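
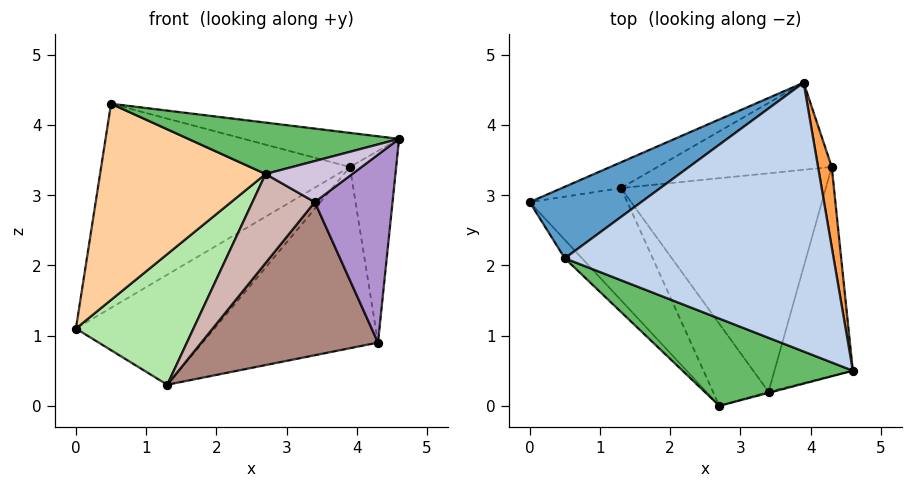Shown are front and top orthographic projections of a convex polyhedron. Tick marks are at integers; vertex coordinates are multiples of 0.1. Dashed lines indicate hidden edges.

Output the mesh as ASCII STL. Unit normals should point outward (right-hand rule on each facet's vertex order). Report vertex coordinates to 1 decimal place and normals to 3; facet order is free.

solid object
 facet normal -0.519 0.807 0.283
  outer loop
   vertex 0.5 2.1 4.3
   vertex 3.9 4.6 3.4
   vertex 0.0 2.9 1.1
  endloop
 endfacet
 facet normal 0.168 0.124 0.978
  outer loop
   vertex 0.5 2.1 4.3
   vertex 4.6 0.5 3.8
   vertex 3.9 4.6 3.4
  endloop
 endfacet
 facet normal 0.982 0.175 0.073
  outer loop
   vertex 4.3 3.4 0.9
   vertex 3.9 4.6 3.4
   vertex 4.6 0.5 3.8
  endloop
 endfacet
 facet normal -0.705 -0.706 -0.067
  outer loop
   vertex 2.7 0.0 3.3
   vertex 0.5 2.1 4.3
   vertex 0.0 2.9 1.1
  endloop
 endfacet
 facet normal -0.093 -0.506 0.858
  outer loop
   vertex 2.7 0.0 3.3
   vertex 4.6 0.5 3.8
   vertex 0.5 2.1 4.3
  endloop
 endfacet
 facet normal -0.273 -0.730 -0.627
  outer loop
   vertex 1.3 3.1 0.3
   vertex 2.7 0.0 3.3
   vertex 0.0 2.9 1.1
  endloop
 endfacet
 facet normal -0.279 0.935 -0.219
  outer loop
   vertex 1.3 3.1 0.3
   vertex 0.0 2.9 1.1
   vertex 3.9 4.6 3.4
  endloop
 endfacet
 facet normal -0.003 0.901 -0.433
  outer loop
   vertex 1.3 3.1 0.3
   vertex 3.9 4.6 3.4
   vertex 4.3 3.4 0.9
  endloop
 endfacet
 facet normal 0.587 -0.541 -0.602
  outer loop
   vertex 3.4 0.2 2.9
   vertex 4.3 3.4 0.9
   vertex 4.6 0.5 3.8
  endloop
 endfacet
 facet normal 0.261 -0.965 -0.026
  outer loop
   vertex 3.4 0.2 2.9
   vertex 4.6 0.5 3.8
   vertex 2.7 0.0 3.3
  endloop
 endfacet
 facet normal 0.216 -0.560 -0.800
  outer loop
   vertex 3.4 0.2 2.9
   vertex 1.3 3.1 0.3
   vertex 4.3 3.4 0.9
  endloop
 endfacet
 facet normal -0.174 -0.724 -0.667
  outer loop
   vertex 3.4 0.2 2.9
   vertex 2.7 0.0 3.3
   vertex 1.3 3.1 0.3
  endloop
 endfacet
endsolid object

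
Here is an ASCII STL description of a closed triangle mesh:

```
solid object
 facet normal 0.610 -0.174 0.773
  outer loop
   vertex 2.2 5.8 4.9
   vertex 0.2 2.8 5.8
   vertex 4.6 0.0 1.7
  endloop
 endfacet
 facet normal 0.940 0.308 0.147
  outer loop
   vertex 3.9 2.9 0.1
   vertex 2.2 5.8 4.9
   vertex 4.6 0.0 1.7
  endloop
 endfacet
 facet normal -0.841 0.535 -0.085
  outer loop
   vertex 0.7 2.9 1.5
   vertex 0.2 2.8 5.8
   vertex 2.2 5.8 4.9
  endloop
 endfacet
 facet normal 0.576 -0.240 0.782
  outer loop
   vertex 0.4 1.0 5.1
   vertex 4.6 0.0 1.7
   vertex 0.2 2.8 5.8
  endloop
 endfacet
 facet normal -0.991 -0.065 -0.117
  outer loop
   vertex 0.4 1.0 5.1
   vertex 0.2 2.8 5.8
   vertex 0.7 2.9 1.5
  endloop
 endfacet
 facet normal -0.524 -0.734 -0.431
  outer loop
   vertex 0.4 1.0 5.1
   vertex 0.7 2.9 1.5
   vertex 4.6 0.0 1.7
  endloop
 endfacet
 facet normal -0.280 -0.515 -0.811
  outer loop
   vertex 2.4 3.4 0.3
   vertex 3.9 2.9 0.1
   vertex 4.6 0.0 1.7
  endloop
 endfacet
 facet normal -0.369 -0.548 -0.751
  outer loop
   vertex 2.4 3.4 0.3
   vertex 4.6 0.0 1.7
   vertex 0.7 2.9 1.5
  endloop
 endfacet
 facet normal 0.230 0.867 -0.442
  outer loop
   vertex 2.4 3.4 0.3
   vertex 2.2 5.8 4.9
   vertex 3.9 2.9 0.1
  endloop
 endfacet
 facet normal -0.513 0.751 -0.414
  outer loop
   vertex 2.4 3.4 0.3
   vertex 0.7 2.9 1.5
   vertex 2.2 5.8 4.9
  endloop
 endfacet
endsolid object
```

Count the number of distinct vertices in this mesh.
7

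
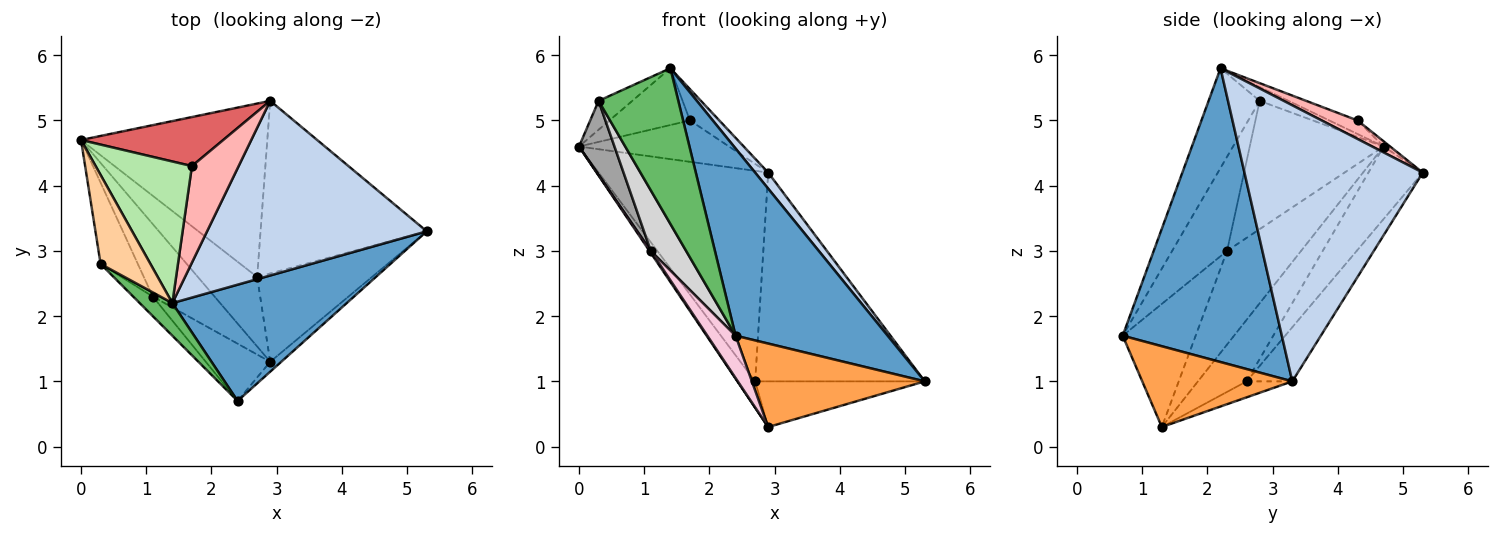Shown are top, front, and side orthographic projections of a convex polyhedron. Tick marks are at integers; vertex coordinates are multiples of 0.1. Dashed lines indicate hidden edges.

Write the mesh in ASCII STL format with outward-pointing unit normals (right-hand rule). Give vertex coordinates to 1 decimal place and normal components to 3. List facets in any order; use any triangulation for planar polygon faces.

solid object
 facet normal 0.664 -0.635 0.394
  outer loop
   vertex 1.4 2.2 5.8
   vertex 2.4 0.7 1.7
   vertex 5.3 3.3 1.0
  endloop
 endfacet
 facet normal 0.781 -0.057 0.622
  outer loop
   vertex 2.9 5.3 4.2
   vertex 1.4 2.2 5.8
   vertex 5.3 3.3 1.0
  endloop
 endfacet
 facet normal 0.653 -0.752 -0.089
  outer loop
   vertex 2.9 1.3 0.3
   vertex 5.3 3.3 1.0
   vertex 2.4 0.7 1.7
  endloop
 endfacet
 facet normal -0.255 0.299 0.920
  outer loop
   vertex 0.3 2.8 5.3
   vertex 1.4 2.2 5.8
   vertex 0.0 4.7 4.6
  endloop
 endfacet
 facet normal -0.531 -0.829 0.174
  outer loop
   vertex 0.3 2.8 5.3
   vertex 2.4 0.7 1.7
   vertex 1.4 2.2 5.8
  endloop
 endfacet
 facet normal -0.130 0.369 0.920
  outer loop
   vertex 1.7 4.3 5.0
   vertex 0.0 4.7 4.6
   vertex 1.4 2.2 5.8
  endloop
 endfacet
 facet normal -0.028 0.645 0.764
  outer loop
   vertex 1.7 4.3 5.0
   vertex 2.9 5.3 4.2
   vertex 0.0 4.7 4.6
  endloop
 endfacet
 facet normal 0.353 0.289 0.890
  outer loop
   vertex 1.7 4.3 5.0
   vertex 1.4 2.2 5.8
   vertex 2.9 5.3 4.2
  endloop
 endfacet
 facet normal -0.697 0.254 -0.671
  outer loop
   vertex 2.7 2.6 1.0
   vertex 2.9 1.3 0.3
   vertex 0.0 4.7 4.6
  endloop
 endfacet
 facet normal -0.123 0.456 -0.882
  outer loop
   vertex 2.7 2.6 1.0
   vertex 5.3 3.3 1.0
   vertex 2.9 1.3 0.3
  endloop
 endfacet
 facet normal -0.240 0.749 -0.617
  outer loop
   vertex 2.7 2.6 1.0
   vertex 0.0 4.7 4.6
   vertex 2.9 5.3 4.2
  endloop
 endfacet
 facet normal -0.203 0.755 -0.624
  outer loop
   vertex 2.7 2.6 1.0
   vertex 2.9 5.3 4.2
   vertex 5.3 3.3 1.0
  endloop
 endfacet
 facet normal -0.835 -0.015 -0.551
  outer loop
   vertex 1.1 2.3 3.0
   vertex 0.0 4.7 4.6
   vertex 2.9 1.3 0.3
  endloop
 endfacet
 facet normal -0.838 -0.325 -0.438
  outer loop
   vertex 1.1 2.3 3.0
   vertex 2.9 1.3 0.3
   vertex 2.4 0.7 1.7
  endloop
 endfacet
 facet normal -0.931 -0.246 -0.270
  outer loop
   vertex 1.1 2.3 3.0
   vertex 0.3 2.8 5.3
   vertex 0.0 4.7 4.6
  endloop
 endfacet
 facet normal -0.828 -0.533 -0.172
  outer loop
   vertex 1.1 2.3 3.0
   vertex 2.4 0.7 1.7
   vertex 0.3 2.8 5.3
  endloop
 endfacet
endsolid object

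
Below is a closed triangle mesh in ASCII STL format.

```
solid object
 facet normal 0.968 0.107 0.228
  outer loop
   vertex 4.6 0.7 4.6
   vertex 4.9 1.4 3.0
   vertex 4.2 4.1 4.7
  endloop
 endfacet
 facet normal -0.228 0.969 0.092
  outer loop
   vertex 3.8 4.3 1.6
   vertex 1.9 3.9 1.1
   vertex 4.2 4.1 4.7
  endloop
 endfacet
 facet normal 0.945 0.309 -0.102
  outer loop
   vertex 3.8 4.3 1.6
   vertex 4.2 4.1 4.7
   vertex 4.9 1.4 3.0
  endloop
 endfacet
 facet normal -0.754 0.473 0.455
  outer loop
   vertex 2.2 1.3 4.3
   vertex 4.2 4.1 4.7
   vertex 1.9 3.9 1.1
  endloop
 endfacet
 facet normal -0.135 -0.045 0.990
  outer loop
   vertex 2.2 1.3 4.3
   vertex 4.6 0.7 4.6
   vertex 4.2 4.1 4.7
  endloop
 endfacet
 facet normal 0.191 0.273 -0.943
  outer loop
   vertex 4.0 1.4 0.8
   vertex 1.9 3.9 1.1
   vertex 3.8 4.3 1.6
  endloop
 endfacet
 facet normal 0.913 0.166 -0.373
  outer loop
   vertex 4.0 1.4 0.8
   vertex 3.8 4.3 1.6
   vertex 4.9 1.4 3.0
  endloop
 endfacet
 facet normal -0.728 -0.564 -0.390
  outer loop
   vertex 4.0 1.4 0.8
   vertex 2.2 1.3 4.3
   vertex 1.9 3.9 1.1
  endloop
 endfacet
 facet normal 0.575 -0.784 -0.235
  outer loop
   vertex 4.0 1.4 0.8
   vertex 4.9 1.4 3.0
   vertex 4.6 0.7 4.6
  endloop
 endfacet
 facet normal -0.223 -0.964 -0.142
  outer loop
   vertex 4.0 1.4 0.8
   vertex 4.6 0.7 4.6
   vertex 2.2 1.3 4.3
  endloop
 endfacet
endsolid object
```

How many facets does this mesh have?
10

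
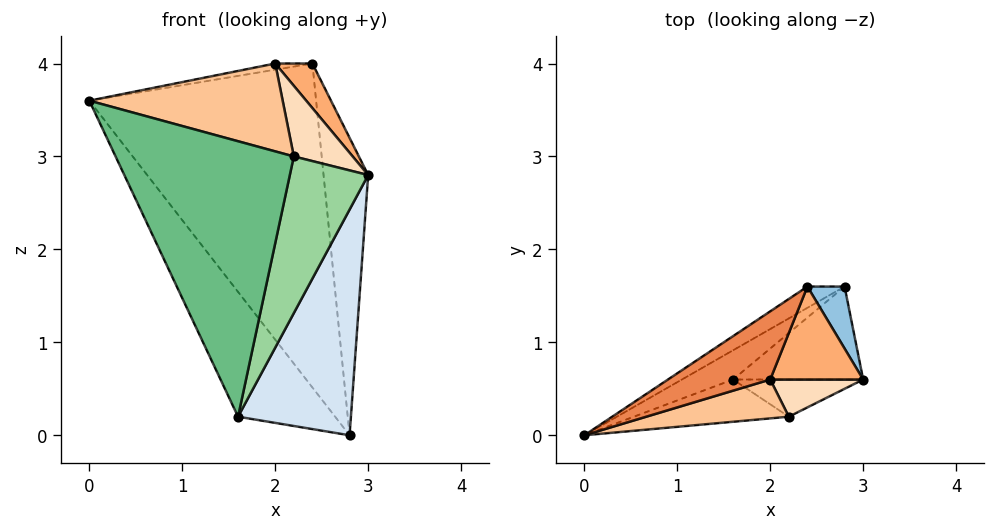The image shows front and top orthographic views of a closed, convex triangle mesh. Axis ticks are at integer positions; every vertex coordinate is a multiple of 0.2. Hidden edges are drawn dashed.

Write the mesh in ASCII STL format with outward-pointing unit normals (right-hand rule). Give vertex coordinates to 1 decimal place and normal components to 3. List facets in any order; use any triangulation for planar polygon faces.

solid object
 facet normal -0.548 0.835 -0.055
  outer loop
   vertex 2.8 1.6 0.0
   vertex 0.0 0.0 3.6
   vertex 2.4 1.6 4.0
  endloop
 endfacet
 facet normal 0.898 0.431 0.090
  outer loop
   vertex 2.8 1.6 0.0
   vertex 2.4 1.6 4.0
   vertex 3.0 0.6 2.8
  endloop
 endfacet
 facet normal -0.647 0.742 -0.174
  outer loop
   vertex 1.6 0.6 0.2
   vertex 0.0 0.0 3.6
   vertex 2.8 1.6 0.0
  endloop
 endfacet
 facet normal 0.577 -0.755 -0.311
  outer loop
   vertex 1.6 0.6 0.2
   vertex 2.8 1.6 0.0
   vertex 3.0 0.6 2.8
  endloop
 endfacet
 facet normal -0.221 0.088 0.971
  outer loop
   vertex 2.0 0.6 4.0
   vertex 2.4 1.6 4.0
   vertex 0.0 0.0 3.6
  endloop
 endfacet
 facet normal 0.734 -0.294 0.612
  outer loop
   vertex 2.0 0.6 4.0
   vertex 3.0 0.6 2.8
   vertex 2.4 1.6 4.0
  endloop
 endfacet
 facet normal 0.190 -0.898 0.397
  outer loop
   vertex 2.2 0.2 3.0
   vertex 2.0 0.6 4.0
   vertex 0.0 0.0 3.6
  endloop
 endfacet
 facet normal 0.488 -0.772 0.407
  outer loop
   vertex 2.2 0.2 3.0
   vertex 3.0 0.6 2.8
   vertex 2.0 0.6 4.0
  endloop
 endfacet
 facet normal 0.048 -0.987 -0.151
  outer loop
   vertex 2.2 0.2 3.0
   vertex 0.0 0.0 3.6
   vertex 1.6 0.6 0.2
  endloop
 endfacet
 facet normal 0.394 -0.894 -0.212
  outer loop
   vertex 2.2 0.2 3.0
   vertex 1.6 0.6 0.2
   vertex 3.0 0.6 2.8
  endloop
 endfacet
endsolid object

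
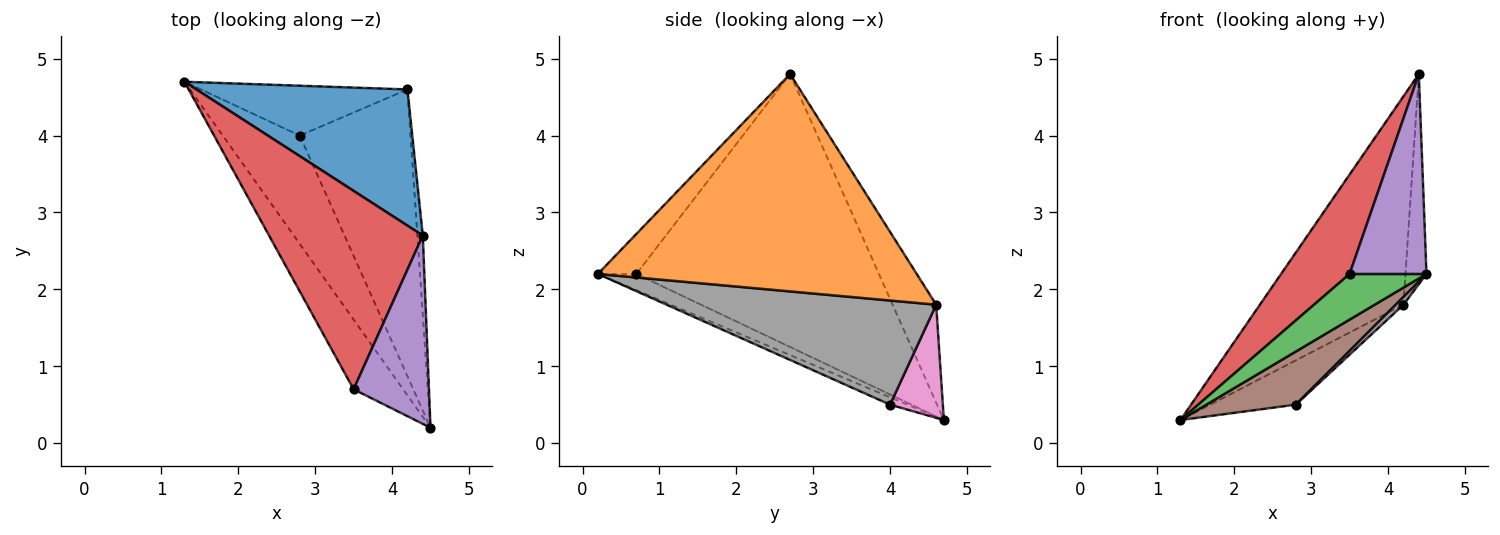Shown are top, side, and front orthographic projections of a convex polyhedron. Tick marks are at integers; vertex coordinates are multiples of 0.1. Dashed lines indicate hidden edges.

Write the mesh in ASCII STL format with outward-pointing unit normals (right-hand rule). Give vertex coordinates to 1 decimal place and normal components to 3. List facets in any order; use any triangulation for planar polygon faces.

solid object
 facet normal -0.246 0.811 0.530
  outer loop
   vertex 4.2 4.6 1.8
   vertex 1.3 4.7 0.3
   vertex 4.4 2.7 4.8
  endloop
 endfacet
 facet normal 0.998 0.066 -0.025
  outer loop
   vertex 4.2 4.6 1.8
   vertex 4.4 2.7 4.8
   vertex 4.5 0.2 2.2
  endloop
 endfacet
 facet normal -0.264 -0.529 -0.807
  outer loop
   vertex 3.5 0.7 2.2
   vertex 1.3 4.7 0.3
   vertex 4.5 0.2 2.2
  endloop
 endfacet
 facet normal -0.846 -0.239 0.477
  outer loop
   vertex 3.5 0.7 2.2
   vertex 4.4 2.7 4.8
   vertex 1.3 4.7 0.3
  endloop
 endfacet
 facet normal -0.342 -0.684 0.644
  outer loop
   vertex 3.5 0.7 2.2
   vertex 4.5 0.2 2.2
   vertex 4.4 2.7 4.8
  endloop
 endfacet
 facet normal -0.085 -0.438 -0.895
  outer loop
   vertex 2.8 4.0 0.5
   vertex 4.5 0.2 2.2
   vertex 1.3 4.7 0.3
  endloop
 endfacet
 facet normal 0.379 0.615 -0.692
  outer loop
   vertex 2.8 4.0 0.5
   vertex 1.3 4.7 0.3
   vertex 4.2 4.6 1.8
  endloop
 endfacet
 facet normal 0.685 -0.020 -0.728
  outer loop
   vertex 2.8 4.0 0.5
   vertex 4.2 4.6 1.8
   vertex 4.5 0.2 2.2
  endloop
 endfacet
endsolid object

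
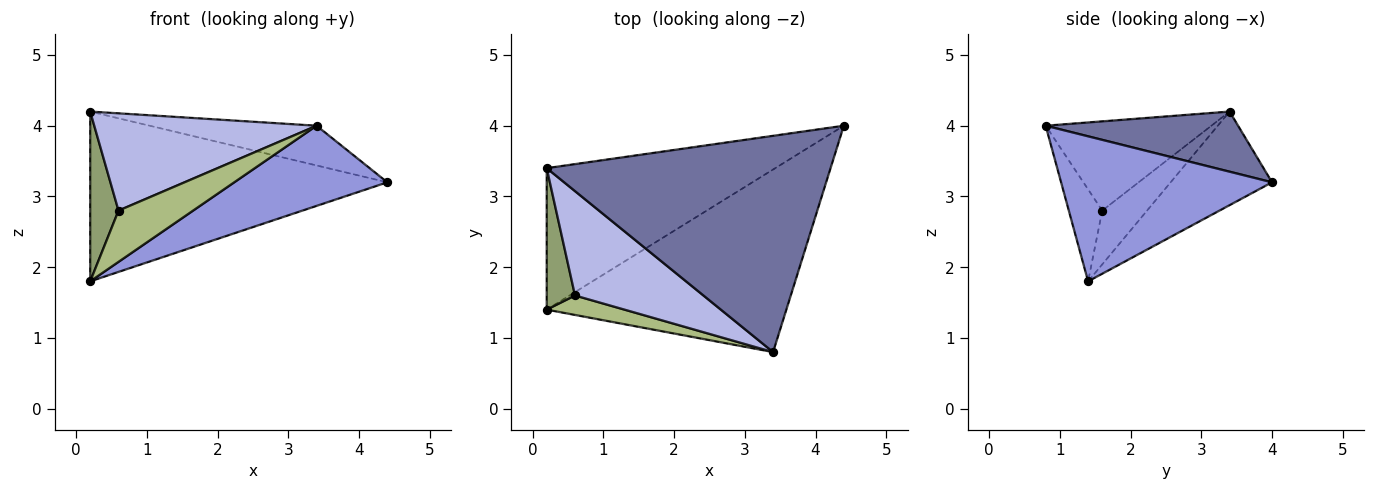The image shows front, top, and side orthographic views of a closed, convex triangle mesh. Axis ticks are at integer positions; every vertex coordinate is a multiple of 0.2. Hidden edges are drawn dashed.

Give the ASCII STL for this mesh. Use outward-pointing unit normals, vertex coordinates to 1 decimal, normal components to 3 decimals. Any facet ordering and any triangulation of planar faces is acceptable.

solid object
 facet normal 0.204 0.177 0.963
  outer loop
   vertex 3.4 0.8 4.0
   vertex 4.4 4.0 3.2
   vertex 0.2 3.4 4.2
  endloop
 endfacet
 facet normal -0.254 0.743 -0.619
  outer loop
   vertex 0.2 1.4 1.8
   vertex 0.2 3.4 4.2
   vertex 4.4 4.0 3.2
  endloop
 endfacet
 facet normal 0.485 -0.352 -0.801
  outer loop
   vertex 0.2 1.4 1.8
   vertex 4.4 4.0 3.2
   vertex 3.4 0.8 4.0
  endloop
 endfacet
 facet normal -0.453 -0.608 0.652
  outer loop
   vertex 0.6 1.6 2.8
   vertex 3.4 0.8 4.0
   vertex 0.2 3.4 4.2
  endloop
 endfacet
 facet normal -0.772 -0.488 0.407
  outer loop
   vertex 0.6 1.6 2.8
   vertex 0.2 3.4 4.2
   vertex 0.2 1.4 1.8
  endloop
 endfacet
 facet normal -0.387 -0.862 0.327
  outer loop
   vertex 0.6 1.6 2.8
   vertex 0.2 1.4 1.8
   vertex 3.4 0.8 4.0
  endloop
 endfacet
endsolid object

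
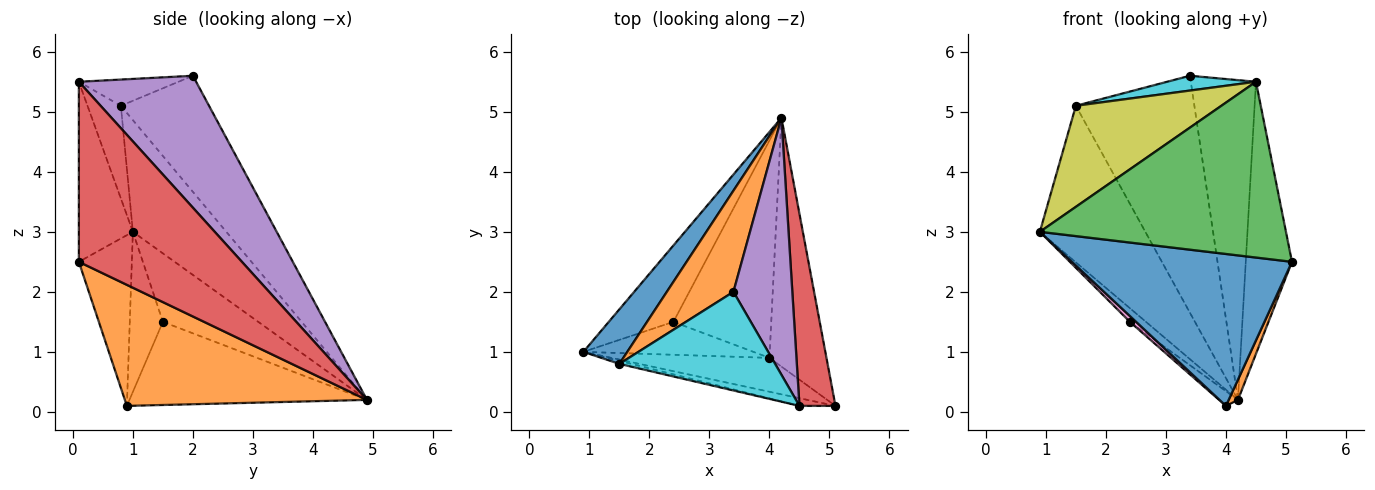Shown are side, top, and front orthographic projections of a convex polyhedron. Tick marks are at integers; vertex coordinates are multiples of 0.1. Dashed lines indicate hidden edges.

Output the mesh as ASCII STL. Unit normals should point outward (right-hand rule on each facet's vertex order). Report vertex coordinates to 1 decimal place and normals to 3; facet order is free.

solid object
 facet normal -0.229 -0.950 -0.212
  outer loop
   vertex 4.0 0.9 0.1
   vertex 5.1 0.1 2.5
   vertex 0.9 1.0 3.0
  endloop
 endfacet
 facet normal 0.904 -0.035 -0.426
  outer loop
   vertex 4.0 0.9 0.1
   vertex 4.2 4.9 0.2
   vertex 5.1 0.1 2.5
  endloop
 endfacet
 facet normal -0.214 -0.976 -0.043
  outer loop
   vertex 4.5 0.1 5.5
   vertex 0.9 1.0 3.0
   vertex 5.1 0.1 2.5
  endloop
 endfacet
 facet normal 0.945 0.268 0.189
  outer loop
   vertex 4.5 0.1 5.5
   vertex 5.1 0.1 2.5
   vertex 4.2 4.9 0.2
  endloop
 endfacet
 facet normal 0.814 0.452 0.364
  outer loop
   vertex 4.5 0.1 5.5
   vertex 4.2 4.9 0.2
   vertex 3.4 2.0 5.6
  endloop
 endfacet
 facet normal -0.722 0.122 -0.681
  outer loop
   vertex 2.4 1.5 1.5
   vertex 0.9 1.0 3.0
   vertex 4.2 4.9 0.2
  endloop
 endfacet
 facet normal -0.680 -0.127 -0.722
  outer loop
   vertex 2.4 1.5 1.5
   vertex 4.0 0.9 0.1
   vertex 0.9 1.0 3.0
  endloop
 endfacet
 facet normal -0.647 0.051 -0.761
  outer loop
   vertex 2.4 1.5 1.5
   vertex 4.2 4.9 0.2
   vertex 4.0 0.9 0.1
  endloop
 endfacet
 facet normal -0.223 -0.974 -0.029
  outer loop
   vertex 1.5 0.8 5.1
   vertex 0.9 1.0 3.0
   vertex 4.5 0.1 5.5
  endloop
 endfacet
 facet normal -0.164 -0.146 0.975
  outer loop
   vertex 1.5 0.8 5.1
   vertex 4.5 0.1 5.5
   vertex 3.4 2.0 5.6
  endloop
 endfacet
 facet normal -0.642 0.724 0.252
  outer loop
   vertex 1.5 0.8 5.1
   vertex 4.2 4.9 0.2
   vertex 0.9 1.0 3.0
  endloop
 endfacet
 facet normal -0.565 0.759 0.324
  outer loop
   vertex 1.5 0.8 5.1
   vertex 3.4 2.0 5.6
   vertex 4.2 4.9 0.2
  endloop
 endfacet
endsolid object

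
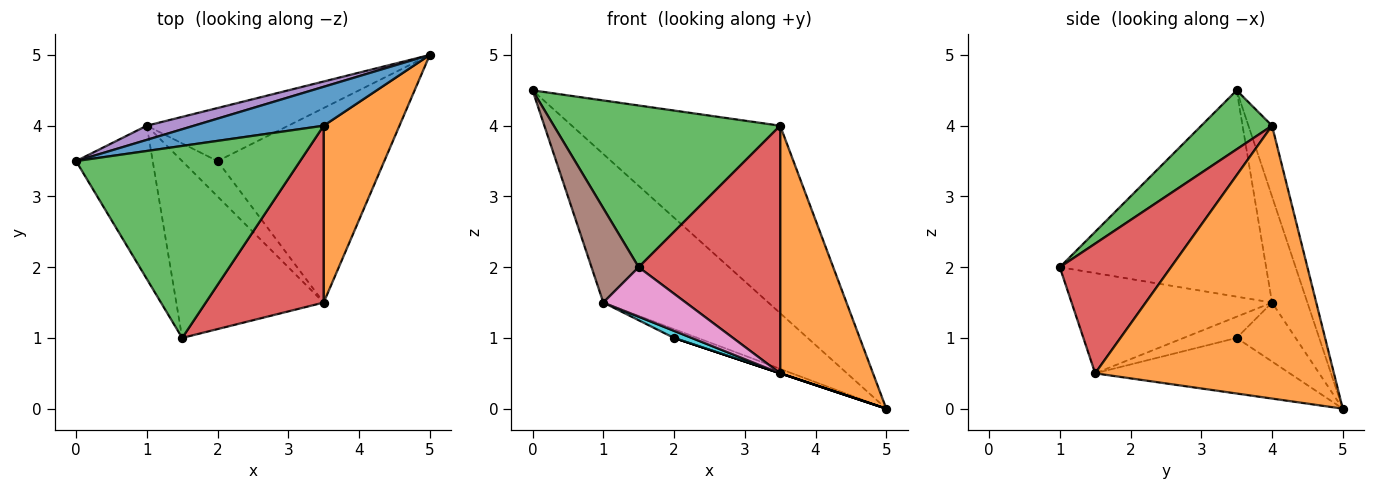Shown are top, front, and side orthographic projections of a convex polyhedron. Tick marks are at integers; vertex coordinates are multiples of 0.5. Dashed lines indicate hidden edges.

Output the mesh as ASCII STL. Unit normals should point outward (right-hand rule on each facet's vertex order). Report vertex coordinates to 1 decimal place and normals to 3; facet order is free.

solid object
 facet normal -0.110 0.973 0.202
  outer loop
   vertex 3.5 4.0 4.0
   vertex 5.0 5.0 0.0
   vertex 0.0 3.5 4.5
  endloop
 endfacet
 facet normal 0.902 -0.351 0.251
  outer loop
   vertex 3.5 4.0 4.0
   vertex 3.5 1.5 0.5
   vertex 5.0 5.0 0.0
  endloop
 endfacet
 facet normal 0.197 -0.631 0.750
  outer loop
   vertex 3.5 4.0 4.0
   vertex 0.0 3.5 4.5
   vertex 1.5 1.0 2.0
  endloop
 endfacet
 facet normal 0.539 -0.686 0.490
  outer loop
   vertex 3.5 4.0 4.0
   vertex 1.5 1.0 2.0
   vertex 3.5 1.5 0.5
  endloop
 endfacet
 facet normal -0.209 0.974 0.093
  outer loop
   vertex 1.0 4.0 1.5
   vertex 0.0 3.5 4.5
   vertex 5.0 5.0 0.0
  endloop
 endfacet
 facet normal -0.917 -0.210 -0.340
  outer loop
   vertex 1.0 4.0 1.5
   vertex 1.5 1.0 2.0
   vertex 0.0 3.5 4.5
  endloop
 endfacet
 facet normal -0.548 -0.226 -0.806
  outer loop
   vertex 1.0 4.0 1.5
   vertex 3.5 1.5 0.5
   vertex 1.5 1.0 2.0
  endloop
 endfacet
 facet normal -0.316 0.000 -0.949
  outer loop
   vertex 2.0 3.5 1.0
   vertex 5.0 5.0 0.0
   vertex 3.5 1.5 0.5
  endloop
 endfacet
 facet normal -0.380 0.152 -0.912
  outer loop
   vertex 2.0 3.5 1.0
   vertex 1.0 4.0 1.5
   vertex 5.0 5.0 0.0
  endloop
 endfacet
 facet normal -0.507 -0.169 -0.845
  outer loop
   vertex 2.0 3.5 1.0
   vertex 3.5 1.5 0.5
   vertex 1.0 4.0 1.5
  endloop
 endfacet
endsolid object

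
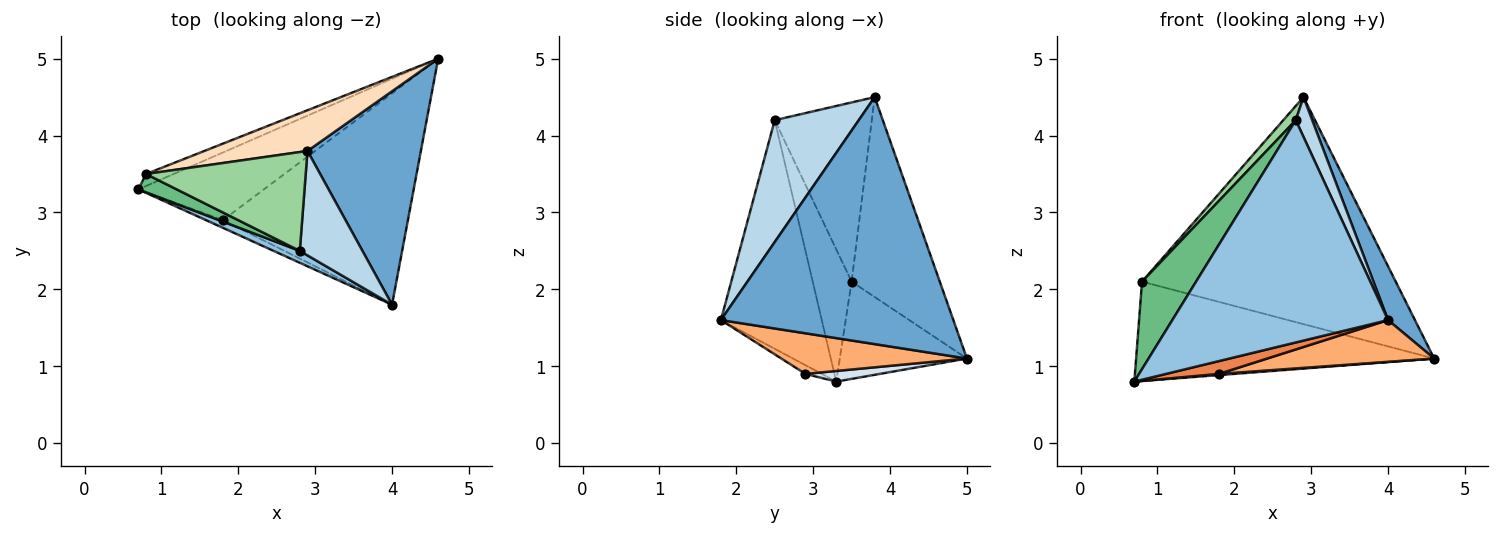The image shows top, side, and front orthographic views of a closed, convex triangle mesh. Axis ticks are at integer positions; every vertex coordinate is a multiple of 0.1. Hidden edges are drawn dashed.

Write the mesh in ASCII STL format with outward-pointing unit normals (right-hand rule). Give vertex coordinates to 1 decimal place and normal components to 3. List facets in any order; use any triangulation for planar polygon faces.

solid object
 facet normal 0.904 -0.105 0.415
  outer loop
   vertex 2.9 3.8 4.5
   vertex 4.0 1.8 1.6
   vertex 4.6 5.0 1.1
  endloop
 endfacet
 facet normal -0.423 -0.905 0.048
  outer loop
   vertex 2.8 2.5 4.2
   vertex 0.7 3.3 0.8
   vertex 4.0 1.8 1.6
  endloop
 endfacet
 facet normal 0.876 -0.171 0.451
  outer loop
   vertex 2.8 2.5 4.2
   vertex 4.0 1.8 1.6
   vertex 2.9 3.8 4.5
  endloop
 endfacet
 facet normal 0.084 -0.017 -0.996
  outer loop
   vertex 1.8 2.9 0.9
   vertex 0.7 3.3 0.8
   vertex 4.6 5.0 1.1
  endloop
 endfacet
 facet normal -0.256 -0.829 -0.497
  outer loop
   vertex 1.8 2.9 0.9
   vertex 4.0 1.8 1.6
   vertex 0.7 3.3 0.8
  endloop
 endfacet
 facet normal 0.211 -0.189 -0.959
  outer loop
   vertex 1.8 2.9 0.9
   vertex 4.6 5.0 1.1
   vertex 4.0 1.8 1.6
  endloop
 endfacet
 facet normal -0.390 0.914 -0.111
  outer loop
   vertex 0.8 3.5 2.1
   vertex 4.6 5.0 1.1
   vertex 0.7 3.3 0.8
  endloop
 endfacet
 facet normal -0.324 0.931 0.167
  outer loop
   vertex 0.8 3.5 2.1
   vertex 2.9 3.8 4.5
   vertex 4.6 5.0 1.1
  endloop
 endfacet
 facet normal -0.576 -0.800 0.167
  outer loop
   vertex 0.8 3.5 2.1
   vertex 0.7 3.3 0.8
   vertex 2.8 2.5 4.2
  endloop
 endfacet
 facet normal -0.743 -0.096 0.662
  outer loop
   vertex 0.8 3.5 2.1
   vertex 2.8 2.5 4.2
   vertex 2.9 3.8 4.5
  endloop
 endfacet
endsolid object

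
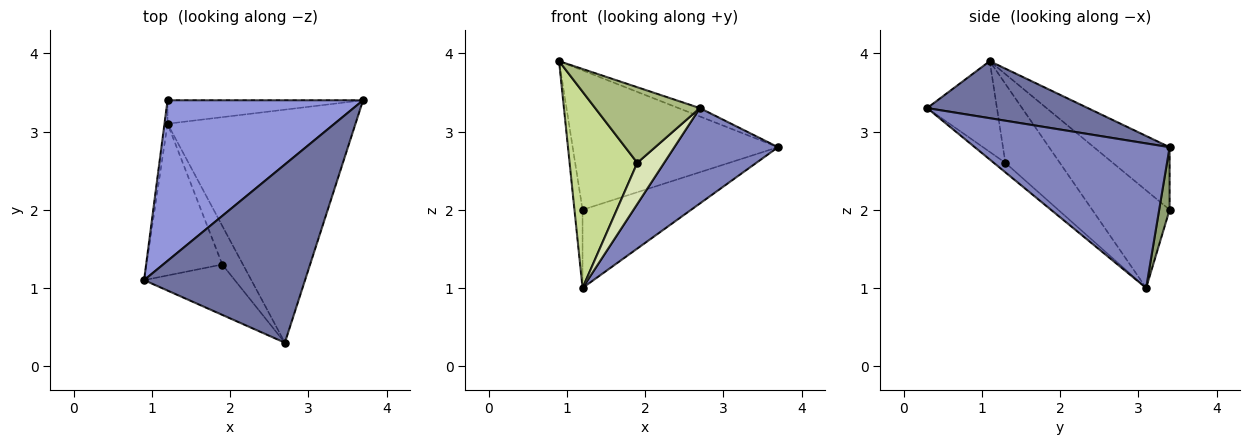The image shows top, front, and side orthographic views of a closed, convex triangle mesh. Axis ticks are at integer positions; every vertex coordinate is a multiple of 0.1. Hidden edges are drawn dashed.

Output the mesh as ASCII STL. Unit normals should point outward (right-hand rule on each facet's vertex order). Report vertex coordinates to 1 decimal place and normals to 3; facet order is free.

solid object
 facet normal 0.334 0.044 0.942
  outer loop
   vertex 2.7 0.3 3.3
   vertex 3.7 3.4 2.8
   vertex 0.9 1.1 3.9
  endloop
 endfacet
 facet normal 0.580 -0.309 -0.754
  outer loop
   vertex 1.2 3.1 1.0
   vertex 3.7 3.4 2.8
   vertex 2.7 0.3 3.3
  endloop
 endfacet
 facet normal -0.235 0.637 0.734
  outer loop
   vertex 1.2 3.4 2.0
   vertex 0.9 1.1 3.9
   vertex 3.7 3.4 2.8
  endloop
 endfacet
 facet normal -0.994 0.104 -0.031
  outer loop
   vertex 1.2 3.4 2.0
   vertex 1.2 3.1 1.0
   vertex 0.9 1.1 3.9
  endloop
 endfacet
 facet normal 0.092 0.954 -0.286
  outer loop
   vertex 1.2 3.4 2.0
   vertex 3.7 3.4 2.8
   vertex 1.2 3.1 1.0
  endloop
 endfacet
 facet normal -0.485 -0.728 -0.485
  outer loop
   vertex 1.9 1.3 2.6
   vertex 2.7 0.3 3.3
   vertex 0.9 1.1 3.9
  endloop
 endfacet
 facet normal -0.537 -0.667 -0.516
  outer loop
   vertex 1.9 1.3 2.6
   vertex 0.9 1.1 3.9
   vertex 1.2 3.1 1.0
  endloop
 endfacet
 facet normal -0.300 -0.696 -0.652
  outer loop
   vertex 1.9 1.3 2.6
   vertex 1.2 3.1 1.0
   vertex 2.7 0.3 3.3
  endloop
 endfacet
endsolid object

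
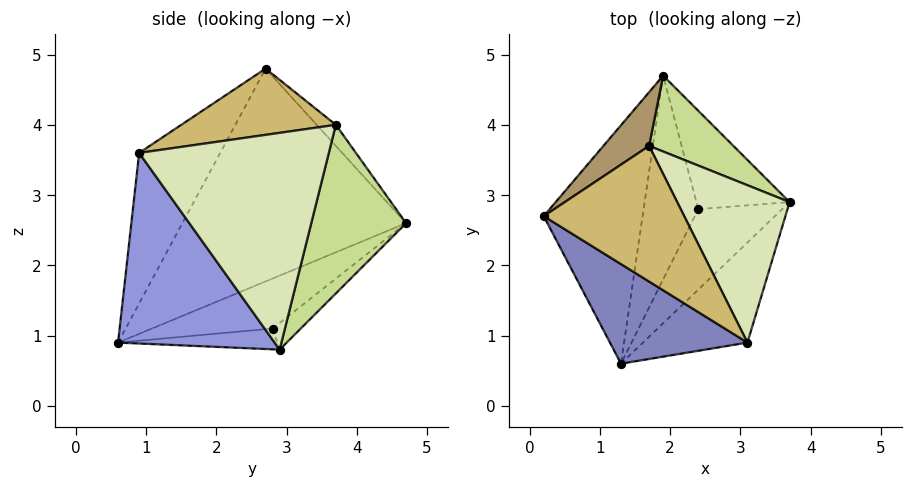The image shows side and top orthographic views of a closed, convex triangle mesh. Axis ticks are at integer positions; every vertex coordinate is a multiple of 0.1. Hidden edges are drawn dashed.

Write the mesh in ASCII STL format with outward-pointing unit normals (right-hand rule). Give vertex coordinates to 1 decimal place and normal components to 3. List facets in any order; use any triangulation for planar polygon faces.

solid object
 facet normal -0.867 0.294 -0.403
  outer loop
   vertex 1.9 4.7 2.6
   vertex 1.3 0.6 0.9
   vertex 0.2 2.7 4.8
  endloop
 endfacet
 facet normal -0.385 -0.854 0.351
  outer loop
   vertex 3.1 0.9 3.6
   vertex 0.2 2.7 4.8
   vertex 1.3 0.6 0.9
  endloop
 endfacet
 facet normal 0.640 -0.683 -0.351
  outer loop
   vertex 3.1 0.9 3.6
   vertex 1.3 0.6 0.9
   vertex 3.7 2.9 0.8
  endloop
 endfacet
 facet normal -0.235 0.204 -0.950
  outer loop
   vertex 2.4 2.8 1.1
   vertex 3.7 2.9 0.8
   vertex 1.3 0.6 0.9
  endloop
 endfacet
 facet normal -0.226 0.566 -0.793
  outer loop
   vertex 2.4 2.8 1.1
   vertex 1.9 4.7 2.6
   vertex 3.7 2.9 0.8
  endloop
 endfacet
 facet normal -0.626 0.375 -0.684
  outer loop
   vertex 2.4 2.8 1.1
   vertex 1.3 0.6 0.9
   vertex 1.9 4.7 2.6
  endloop
 endfacet
 facet normal 0.816 0.408 0.408
  outer loop
   vertex 1.7 3.7 4.0
   vertex 3.7 2.9 0.8
   vertex 1.9 4.7 2.6
  endloop
 endfacet
 facet normal 0.830 0.354 0.431
  outer loop
   vertex 1.7 3.7 4.0
   vertex 3.1 0.9 3.6
   vertex 3.7 2.9 0.8
  endloop
 endfacet
 facet normal -0.249 0.805 0.539
  outer loop
   vertex 1.7 3.7 4.0
   vertex 1.9 4.7 2.6
   vertex 0.2 2.7 4.8
  endloop
 endfacet
 facet normal 0.425 0.084 0.901
  outer loop
   vertex 1.7 3.7 4.0
   vertex 0.2 2.7 4.8
   vertex 3.1 0.9 3.6
  endloop
 endfacet
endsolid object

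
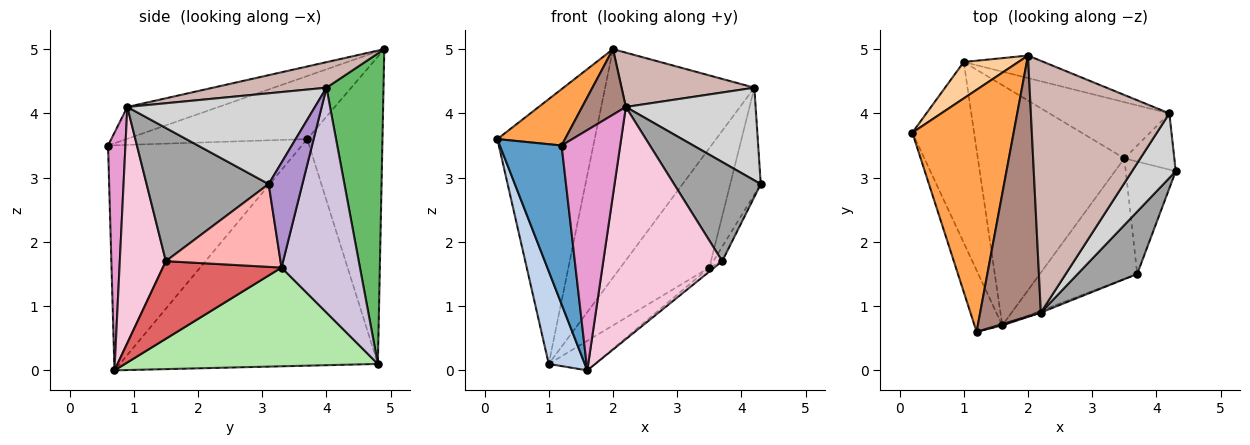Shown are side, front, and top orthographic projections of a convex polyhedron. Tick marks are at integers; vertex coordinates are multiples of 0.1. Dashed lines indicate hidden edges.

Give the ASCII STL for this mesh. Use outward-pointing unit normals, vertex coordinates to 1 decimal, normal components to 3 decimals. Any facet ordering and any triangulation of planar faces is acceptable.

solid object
 facet normal -0.946 -0.301 -0.117
  outer loop
   vertex 1.6 0.7 0.0
   vertex 1.2 0.6 3.5
   vertex 0.2 3.7 3.6
  endloop
 endfacet
 facet normal -0.956 -0.134 -0.261
  outer loop
   vertex 1.0 4.8 0.1
   vertex 1.6 0.7 0.0
   vertex 0.2 3.7 3.6
  endloop
 endfacet
 facet normal -0.518 -0.194 0.833
  outer loop
   vertex 2.0 4.9 5.0
   vertex 0.2 3.7 3.6
   vertex 1.2 0.6 3.5
  endloop
 endfacet
 facet normal -0.608 0.786 0.108
  outer loop
   vertex 2.0 4.9 5.0
   vertex 1.0 4.8 0.1
   vertex 0.2 3.7 3.6
  endloop
 endfacet
 facet normal 0.356 0.930 -0.092
  outer loop
   vertex 4.2 4.0 4.4
   vertex 1.0 4.8 0.1
   vertex 2.0 4.9 5.0
  endloop
 endfacet
 facet normal 0.556 0.101 -0.825
  outer loop
   vertex 3.5 3.3 1.6
   vertex 1.6 0.7 0.0
   vertex 1.0 4.8 0.1
  endloop
 endfacet
 facet normal 0.623 0.026 -0.782
  outer loop
   vertex 3.5 3.3 1.6
   vertex 3.7 1.5 1.7
   vertex 1.6 0.7 0.0
  endloop
 endfacet
 facet normal 0.854 0.066 -0.516
  outer loop
   vertex 3.5 3.3 1.6
   vertex 4.3 3.1 2.9
   vertex 3.7 1.5 1.7
  endloop
 endfacet
 facet normal 0.699 0.633 -0.333
  outer loop
   vertex 3.5 3.3 1.6
   vertex 4.2 4.0 4.4
   vertex 4.3 3.1 2.9
  endloop
 endfacet
 facet normal 0.624 0.707 -0.333
  outer loop
   vertex 3.5 3.3 1.6
   vertex 1.0 4.8 0.1
   vertex 4.2 4.0 4.4
  endloop
 endfacet
 facet normal -0.453 -0.217 0.864
  outer loop
   vertex 2.2 0.9 4.1
   vertex 2.0 4.9 5.0
   vertex 1.2 0.6 3.5
  endloop
 endfacet
 facet normal 0.177 -0.208 0.962
  outer loop
   vertex 2.2 0.9 4.1
   vertex 4.2 4.0 4.4
   vertex 2.0 4.9 5.0
  endloop
 endfacet
 facet normal 0.285 -0.959 0.005
  outer loop
   vertex 2.2 0.9 4.1
   vertex 1.2 0.6 3.5
   vertex 1.6 0.7 0.0
  endloop
 endfacet
 facet normal 0.361 -0.932 -0.007
  outer loop
   vertex 2.2 0.9 4.1
   vertex 1.6 0.7 0.0
   vertex 3.7 1.5 1.7
  endloop
 endfacet
 facet normal 0.766 -0.544 0.343
  outer loop
   vertex 2.2 0.9 4.1
   vertex 3.7 1.5 1.7
   vertex 4.3 3.1 2.9
  endloop
 endfacet
 facet normal 0.765 -0.529 0.368
  outer loop
   vertex 2.2 0.9 4.1
   vertex 4.3 3.1 2.9
   vertex 4.2 4.0 4.4
  endloop
 endfacet
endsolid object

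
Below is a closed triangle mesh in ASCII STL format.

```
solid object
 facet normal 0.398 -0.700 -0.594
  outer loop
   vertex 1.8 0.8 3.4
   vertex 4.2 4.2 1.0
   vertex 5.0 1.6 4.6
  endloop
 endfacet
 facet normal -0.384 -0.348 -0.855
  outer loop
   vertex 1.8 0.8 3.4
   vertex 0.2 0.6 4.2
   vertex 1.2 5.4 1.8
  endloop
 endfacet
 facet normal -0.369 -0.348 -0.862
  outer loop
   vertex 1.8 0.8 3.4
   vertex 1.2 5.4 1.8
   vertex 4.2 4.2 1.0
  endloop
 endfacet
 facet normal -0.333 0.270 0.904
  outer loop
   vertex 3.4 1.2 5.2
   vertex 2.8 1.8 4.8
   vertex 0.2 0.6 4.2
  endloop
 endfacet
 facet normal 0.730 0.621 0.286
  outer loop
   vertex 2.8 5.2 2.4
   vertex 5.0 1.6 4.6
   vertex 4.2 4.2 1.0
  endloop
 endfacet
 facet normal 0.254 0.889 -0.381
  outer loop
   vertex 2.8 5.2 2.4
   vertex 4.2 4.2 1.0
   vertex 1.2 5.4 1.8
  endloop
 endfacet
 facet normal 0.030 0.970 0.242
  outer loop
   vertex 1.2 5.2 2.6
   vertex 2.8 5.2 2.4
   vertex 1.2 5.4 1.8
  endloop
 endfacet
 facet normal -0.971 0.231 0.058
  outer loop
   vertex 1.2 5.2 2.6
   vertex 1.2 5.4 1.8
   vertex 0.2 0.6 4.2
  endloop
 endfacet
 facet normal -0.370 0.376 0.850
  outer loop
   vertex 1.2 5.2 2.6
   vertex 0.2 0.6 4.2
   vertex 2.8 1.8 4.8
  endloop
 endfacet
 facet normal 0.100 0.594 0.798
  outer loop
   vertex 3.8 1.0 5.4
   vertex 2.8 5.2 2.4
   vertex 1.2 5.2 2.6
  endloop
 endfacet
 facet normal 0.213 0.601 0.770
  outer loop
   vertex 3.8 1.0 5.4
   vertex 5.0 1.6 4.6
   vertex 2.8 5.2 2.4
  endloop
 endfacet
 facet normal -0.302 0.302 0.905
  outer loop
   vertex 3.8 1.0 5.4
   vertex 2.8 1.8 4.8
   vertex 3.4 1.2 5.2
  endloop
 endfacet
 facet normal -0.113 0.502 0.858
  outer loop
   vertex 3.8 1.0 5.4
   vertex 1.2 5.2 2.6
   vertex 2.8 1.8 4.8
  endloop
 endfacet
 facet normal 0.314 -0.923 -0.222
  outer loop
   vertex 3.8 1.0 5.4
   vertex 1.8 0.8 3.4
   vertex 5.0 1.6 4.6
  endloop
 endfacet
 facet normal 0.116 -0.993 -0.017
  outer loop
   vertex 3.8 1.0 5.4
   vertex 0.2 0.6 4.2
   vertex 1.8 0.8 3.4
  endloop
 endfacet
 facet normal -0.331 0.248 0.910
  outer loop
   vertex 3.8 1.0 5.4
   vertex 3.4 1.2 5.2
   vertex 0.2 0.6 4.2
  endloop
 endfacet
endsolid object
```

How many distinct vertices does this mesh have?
10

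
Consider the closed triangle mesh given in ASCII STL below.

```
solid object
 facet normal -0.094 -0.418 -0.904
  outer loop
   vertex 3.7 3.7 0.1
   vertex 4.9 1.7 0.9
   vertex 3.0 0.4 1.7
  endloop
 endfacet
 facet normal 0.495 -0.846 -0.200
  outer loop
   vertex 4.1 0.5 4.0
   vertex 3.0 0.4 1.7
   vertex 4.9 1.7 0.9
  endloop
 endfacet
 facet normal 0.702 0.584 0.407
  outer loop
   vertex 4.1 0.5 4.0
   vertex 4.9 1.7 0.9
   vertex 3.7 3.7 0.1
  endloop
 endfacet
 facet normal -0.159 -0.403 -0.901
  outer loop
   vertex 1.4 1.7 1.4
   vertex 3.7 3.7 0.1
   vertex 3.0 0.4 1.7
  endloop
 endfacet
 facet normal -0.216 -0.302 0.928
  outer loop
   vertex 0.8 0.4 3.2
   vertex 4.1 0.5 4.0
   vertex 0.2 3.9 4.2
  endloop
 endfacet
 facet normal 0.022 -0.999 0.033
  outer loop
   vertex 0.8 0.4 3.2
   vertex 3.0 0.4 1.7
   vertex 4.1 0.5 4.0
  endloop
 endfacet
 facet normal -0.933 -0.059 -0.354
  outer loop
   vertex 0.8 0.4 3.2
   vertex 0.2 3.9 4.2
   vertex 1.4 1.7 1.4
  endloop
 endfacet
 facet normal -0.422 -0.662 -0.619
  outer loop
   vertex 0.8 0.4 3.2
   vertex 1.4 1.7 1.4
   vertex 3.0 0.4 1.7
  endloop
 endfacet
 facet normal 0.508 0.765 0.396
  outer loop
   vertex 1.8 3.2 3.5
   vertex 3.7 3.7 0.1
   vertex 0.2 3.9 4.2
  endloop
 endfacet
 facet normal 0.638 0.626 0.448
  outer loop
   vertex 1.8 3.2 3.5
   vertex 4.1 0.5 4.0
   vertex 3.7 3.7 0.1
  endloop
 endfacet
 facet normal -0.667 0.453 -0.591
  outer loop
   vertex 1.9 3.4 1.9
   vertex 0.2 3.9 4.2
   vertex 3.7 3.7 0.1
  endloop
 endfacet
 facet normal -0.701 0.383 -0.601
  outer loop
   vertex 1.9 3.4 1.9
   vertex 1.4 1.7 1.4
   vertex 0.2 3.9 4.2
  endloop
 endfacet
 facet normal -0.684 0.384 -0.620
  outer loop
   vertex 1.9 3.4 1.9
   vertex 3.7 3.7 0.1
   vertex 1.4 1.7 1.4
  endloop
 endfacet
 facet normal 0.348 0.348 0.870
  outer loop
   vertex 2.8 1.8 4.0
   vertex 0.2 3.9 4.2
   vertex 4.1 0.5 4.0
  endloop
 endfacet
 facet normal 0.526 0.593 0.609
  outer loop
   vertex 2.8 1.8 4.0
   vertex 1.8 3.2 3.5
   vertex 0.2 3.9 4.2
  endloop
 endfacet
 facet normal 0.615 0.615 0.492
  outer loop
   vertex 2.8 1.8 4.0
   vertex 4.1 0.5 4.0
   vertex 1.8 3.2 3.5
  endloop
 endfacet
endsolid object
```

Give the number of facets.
16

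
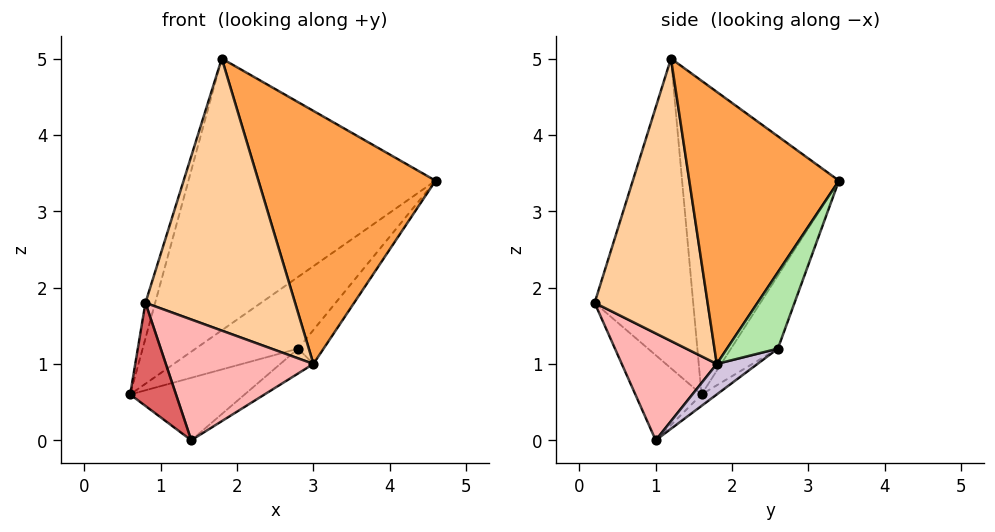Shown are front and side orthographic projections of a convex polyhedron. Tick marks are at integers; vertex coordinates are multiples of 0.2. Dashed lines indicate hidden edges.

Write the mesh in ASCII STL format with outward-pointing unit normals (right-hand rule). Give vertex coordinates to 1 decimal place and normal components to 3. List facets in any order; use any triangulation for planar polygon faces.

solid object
 facet normal -0.523 0.824 0.218
  outer loop
   vertex 1.8 1.2 5.0
   vertex 4.6 3.4 3.4
   vertex 0.6 1.6 0.6
  endloop
 endfacet
 facet normal -0.958 0.094 0.270
  outer loop
   vertex 1.8 1.2 5.0
   vertex 0.6 1.6 0.6
   vertex 0.8 0.2 1.8
  endloop
 endfacet
 facet normal 0.643 -0.762 0.079
  outer loop
   vertex 3.0 1.8 1.0
   vertex 4.6 3.4 3.4
   vertex 1.8 1.2 5.0
  endloop
 endfacet
 facet normal 0.601 -0.797 0.061
  outer loop
   vertex 3.0 1.8 1.0
   vertex 1.8 1.2 5.0
   vertex 0.8 0.2 1.8
  endloop
 endfacet
 facet normal -0.416 0.909 0.010
  outer loop
   vertex 2.8 2.6 1.2
   vertex 0.6 1.6 0.6
   vertex 4.6 3.4 3.4
  endloop
 endfacet
 facet normal 0.667 0.333 -0.667
  outer loop
   vertex 2.8 2.6 1.2
   vertex 4.6 3.4 3.4
   vertex 3.0 1.8 1.0
  endloop
 endfacet
 facet normal -0.727 -0.504 -0.466
  outer loop
   vertex 1.4 1.0 0.0
   vertex 0.8 0.2 1.8
   vertex 0.6 1.6 0.6
  endloop
 endfacet
 facet normal 0.531 -0.826 -0.190
  outer loop
   vertex 1.4 1.0 0.0
   vertex 3.0 1.8 1.0
   vertex 0.8 0.2 1.8
  endloop
 endfacet
 facet normal -0.086 0.645 -0.759
  outer loop
   vertex 1.4 1.0 0.0
   vertex 0.6 1.6 0.6
   vertex 2.8 2.6 1.2
  endloop
 endfacet
 facet normal 0.386 0.313 -0.868
  outer loop
   vertex 1.4 1.0 0.0
   vertex 2.8 2.6 1.2
   vertex 3.0 1.8 1.0
  endloop
 endfacet
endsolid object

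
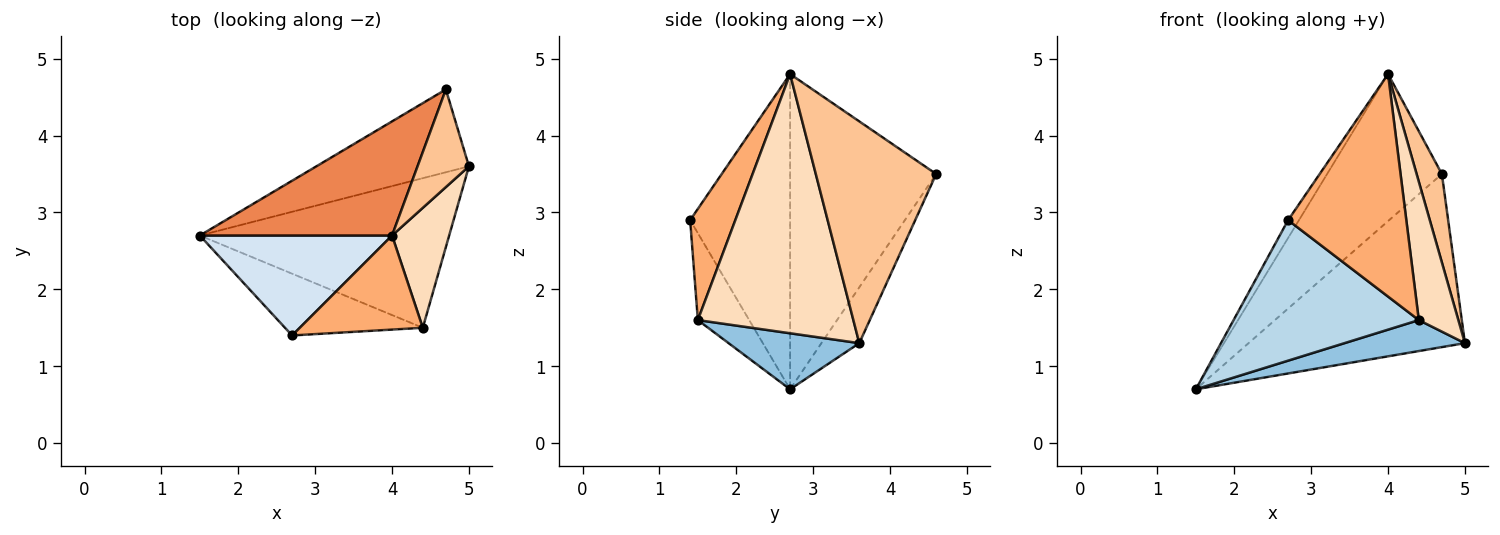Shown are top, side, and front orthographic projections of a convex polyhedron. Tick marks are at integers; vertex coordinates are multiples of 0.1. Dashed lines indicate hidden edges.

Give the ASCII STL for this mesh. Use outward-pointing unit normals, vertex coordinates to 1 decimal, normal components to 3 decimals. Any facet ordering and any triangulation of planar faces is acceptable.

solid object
 facet normal -0.156 0.891 -0.426
  outer loop
   vertex 4.7 4.6 3.5
   vertex 5.0 3.6 1.3
   vertex 1.5 2.7 0.7
  endloop
 endfacet
 facet normal 0.215 -0.198 -0.956
  outer loop
   vertex 4.4 1.5 1.6
   vertex 1.5 2.7 0.7
   vertex 5.0 3.6 1.3
  endloop
 endfacet
 facet normal -0.246 -0.887 -0.390
  outer loop
   vertex 4.4 1.5 1.6
   vertex 2.7 1.4 2.9
   vertex 1.5 2.7 0.7
  endloop
 endfacet
 facet normal -0.850 0.093 0.518
  outer loop
   vertex 4.0 2.7 4.8
   vertex 1.5 2.7 0.7
   vertex 2.7 1.4 2.9
  endloop
 endfacet
 facet normal -0.709 0.557 0.432
  outer loop
   vertex 4.0 2.7 4.8
   vertex 4.7 4.6 3.5
   vertex 1.5 2.7 0.7
  endloop
 endfacet
 facet normal 0.332 -0.869 0.367
  outer loop
   vertex 4.0 2.7 4.8
   vertex 2.7 1.4 2.9
   vertex 4.4 1.5 1.6
  endloop
 endfacet
 facet normal 0.954 -0.200 0.221
  outer loop
   vertex 4.0 2.7 4.8
   vertex 5.0 3.6 1.3
   vertex 4.7 4.6 3.5
  endloop
 endfacet
 facet normal 0.948 -0.241 0.209
  outer loop
   vertex 4.0 2.7 4.8
   vertex 4.4 1.5 1.6
   vertex 5.0 3.6 1.3
  endloop
 endfacet
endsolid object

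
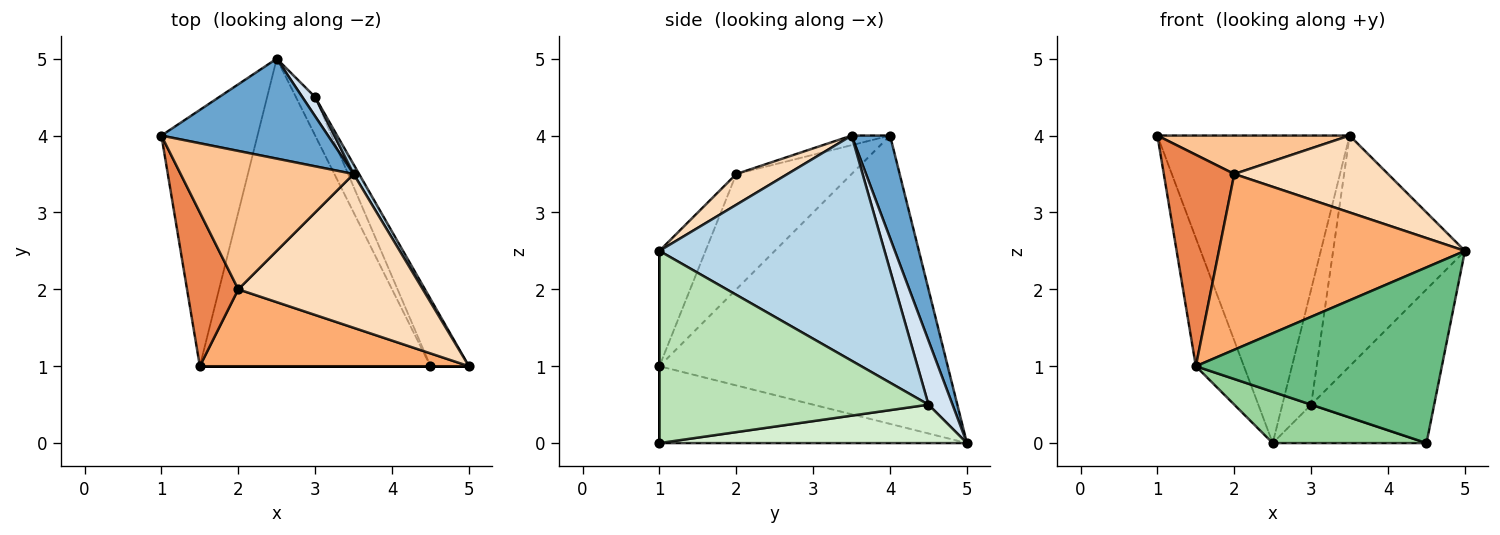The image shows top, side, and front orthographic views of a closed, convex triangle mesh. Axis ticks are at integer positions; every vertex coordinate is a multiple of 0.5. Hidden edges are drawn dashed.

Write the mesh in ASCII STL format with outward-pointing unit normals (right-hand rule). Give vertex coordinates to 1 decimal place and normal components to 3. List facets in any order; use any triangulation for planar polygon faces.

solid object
 facet normal 0.187 0.934 0.304
  outer loop
   vertex 3.5 3.5 4.0
   vertex 2.5 5.0 0.0
   vertex 1.0 4.0 4.0
  endloop
 endfacet
 facet normal -0.937 0.156 -0.312
  outer loop
   vertex 1.5 1.0 1.0
   vertex 1.0 4.0 4.0
   vertex 2.5 5.0 0.0
  endloop
 endfacet
 facet normal 0.863 0.505 0.021
  outer loop
   vertex 3.0 4.5 0.5
   vertex 3.5 3.5 4.0
   vertex 5.0 1.0 2.5
  endloop
 endfacet
 facet normal 0.635 0.762 0.127
  outer loop
   vertex 3.0 4.5 0.5
   vertex 2.5 5.0 0.0
   vertex 3.5 3.5 4.0
  endloop
 endfacet
 facet normal -0.798 -0.488 0.355
  outer loop
   vertex 2.0 2.0 3.5
   vertex 1.0 4.0 4.0
   vertex 1.5 1.0 1.0
  endloop
 endfacet
 facet normal -0.169 -0.903 0.395
  outer loop
   vertex 2.0 2.0 3.5
   vertex 1.5 1.0 1.0
   vertex 5.0 1.0 2.5
  endloop
 endfacet
 facet normal -0.053 -0.267 0.962
  outer loop
   vertex 2.0 2.0 3.5
   vertex 3.5 3.5 4.0
   vertex 1.0 4.0 4.0
  endloop
 endfacet
 facet normal 0.147 -0.442 0.885
  outer loop
   vertex 2.0 2.0 3.5
   vertex 5.0 1.0 2.5
   vertex 3.5 3.5 4.0
  endloop
 endfacet
 facet normal 0.000 -1.000 0.000
  outer loop
   vertex 4.5 1.0 0.0
   vertex 5.0 1.0 2.5
   vertex 1.5 1.0 1.0
  endloop
 endfacet
 facet normal -0.312 -0.156 -0.937
  outer loop
   vertex 4.5 1.0 0.0
   vertex 1.5 1.0 1.0
   vertex 2.5 5.0 0.0
  endloop
 endfacet
 facet normal 0.895 0.409 -0.179
  outer loop
   vertex 4.5 1.0 0.0
   vertex 3.0 4.5 0.5
   vertex 5.0 1.0 2.5
  endloop
 endfacet
 facet normal 0.816 0.408 -0.408
  outer loop
   vertex 4.5 1.0 0.0
   vertex 2.5 5.0 0.0
   vertex 3.0 4.5 0.5
  endloop
 endfacet
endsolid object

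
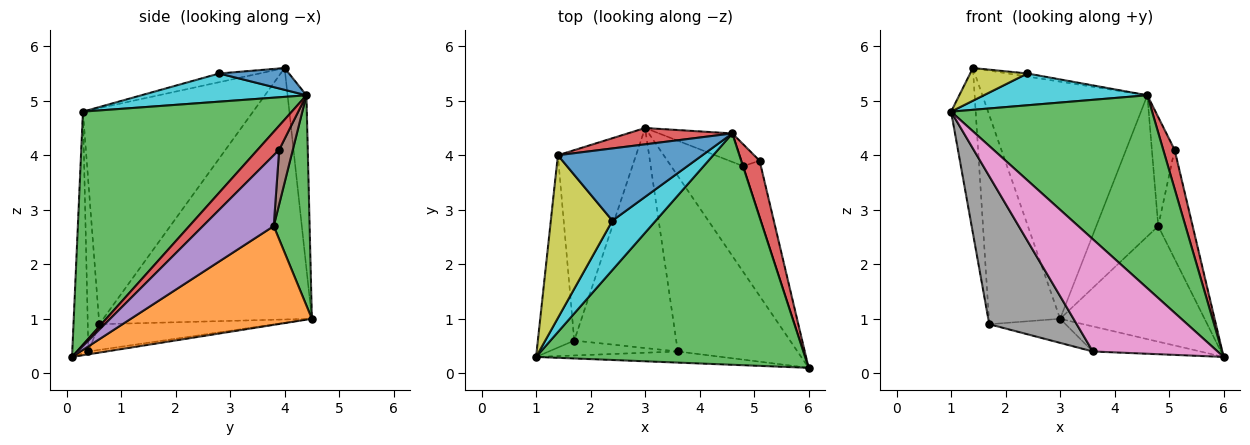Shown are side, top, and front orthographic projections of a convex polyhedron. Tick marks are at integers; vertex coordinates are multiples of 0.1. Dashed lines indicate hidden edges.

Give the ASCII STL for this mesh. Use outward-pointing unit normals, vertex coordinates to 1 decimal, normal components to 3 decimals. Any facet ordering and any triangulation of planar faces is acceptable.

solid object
 facet normal -0.976 0.141 -0.164
  outer loop
   vertex 1.7 0.6 0.9
   vertex 1.0 0.3 4.8
   vertex 1.4 4.0 5.6
  endloop
 endfacet
 facet normal -0.908 0.310 -0.282
  outer loop
   vertex 1.7 0.6 0.9
   vertex 1.4 4.0 5.6
   vertex 3.0 4.5 1.0
  endloop
 endfacet
 facet normal 0.554 -0.533 0.639
  outer loop
   vertex 4.6 4.4 5.1
   vertex 1.0 0.3 4.8
   vertex 6.0 0.1 0.3
  endloop
 endfacet
 facet normal -0.113 0.991 0.068
  outer loop
   vertex 4.6 4.4 5.1
   vertex 3.0 4.5 1.0
   vertex 1.4 4.0 5.6
  endloop
 endfacet
 facet normal -0.024 0.141 -0.990
  outer loop
   vertex 3.6 0.4 0.4
   vertex 3.0 4.5 1.0
   vertex 6.0 0.1 0.3
  endloop
 endfacet
 facet normal -0.243 0.106 -0.964
  outer loop
   vertex 3.6 0.4 0.4
   vertex 1.7 0.6 0.9
   vertex 3.0 4.5 1.0
  endloop
 endfacet
 facet normal -0.127 -0.987 -0.098
  outer loop
   vertex 3.6 0.4 0.4
   vertex 6.0 0.1 0.3
   vertex 1.0 0.3 4.8
  endloop
 endfacet
 facet normal -0.130 -0.987 -0.099
  outer loop
   vertex 3.6 0.4 0.4
   vertex 1.0 0.3 4.8
   vertex 1.7 0.6 0.9
  endloop
 endfacet
 facet normal -0.137 -0.195 0.971
  outer loop
   vertex 2.4 2.8 5.5
   vertex 1.4 4.0 5.6
   vertex 1.0 0.3 4.8
  endloop
 endfacet
 facet normal 0.480 -0.475 0.738
  outer loop
   vertex 2.4 2.8 5.5
   vertex 1.0 0.3 4.8
   vertex 4.6 4.4 5.1
  endloop
 endfacet
 facet normal 0.149 0.042 0.988
  outer loop
   vertex 2.4 2.8 5.5
   vertex 4.6 4.4 5.1
   vertex 1.4 4.0 5.6
  endloop
 endfacet
 facet normal 0.679 0.542 -0.496
  outer loop
   vertex 4.8 3.8 2.7
   vertex 6.0 0.1 0.3
   vertex 3.0 4.5 1.0
  endloop
 endfacet
 facet normal 0.494 0.852 -0.172
  outer loop
   vertex 4.8 3.8 2.7
   vertex 3.0 4.5 1.0
   vertex 4.6 4.4 5.1
  endloop
 endfacet
 facet normal 0.733 -0.386 0.560
  outer loop
   vertex 5.1 3.9 4.1
   vertex 4.6 4.4 5.1
   vertex 6.0 0.1 0.3
  endloop
 endfacet
 facet normal 0.878 0.426 -0.219
  outer loop
   vertex 5.1 3.9 4.1
   vertex 6.0 0.1 0.3
   vertex 4.8 3.8 2.7
  endloop
 endfacet
 facet normal 0.507 0.845 -0.169
  outer loop
   vertex 5.1 3.9 4.1
   vertex 4.8 3.8 2.7
   vertex 4.6 4.4 5.1
  endloop
 endfacet
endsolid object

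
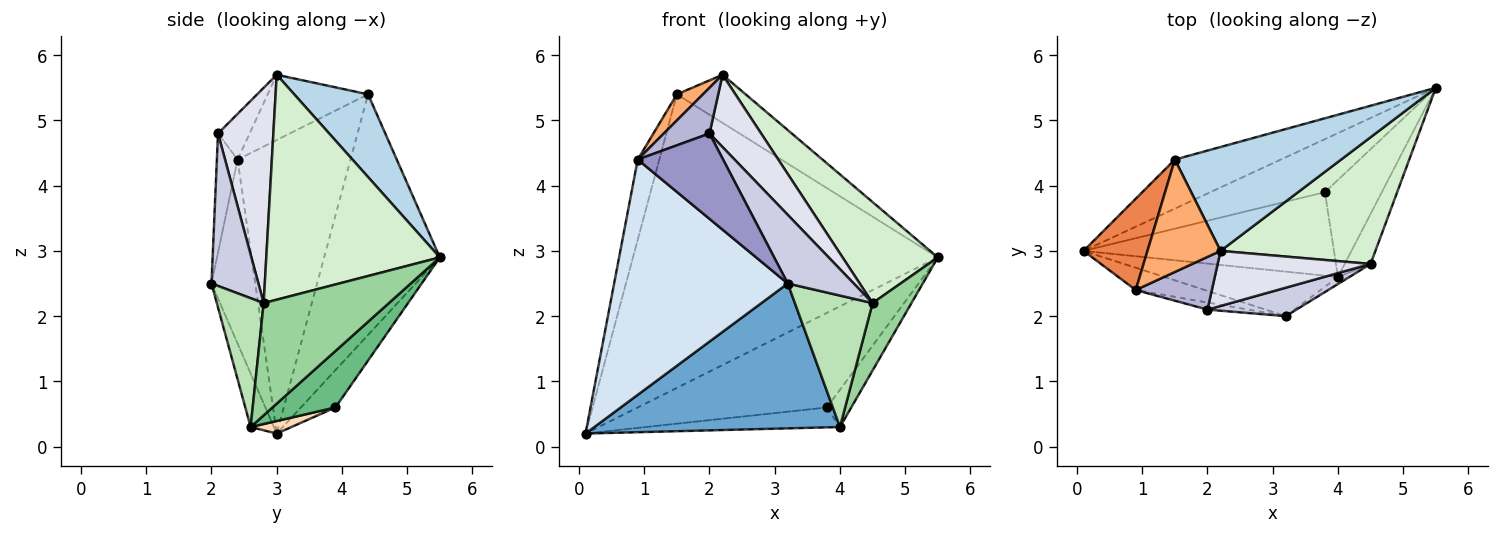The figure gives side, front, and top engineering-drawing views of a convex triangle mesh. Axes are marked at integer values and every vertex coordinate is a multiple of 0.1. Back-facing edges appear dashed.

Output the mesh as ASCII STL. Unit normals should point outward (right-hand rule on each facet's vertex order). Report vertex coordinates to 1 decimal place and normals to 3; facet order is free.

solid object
 facet normal -0.090 -0.952 -0.292
  outer loop
   vertex 4.0 2.6 0.3
   vertex 3.2 2.0 2.5
   vertex 0.1 3.0 0.2
  endloop
 endfacet
 facet normal -0.350 0.924 -0.154
  outer loop
   vertex 1.5 4.4 5.4
   vertex 5.5 5.5 2.9
   vertex 0.1 3.0 0.2
  endloop
 endfacet
 facet normal 0.412 0.383 0.827
  outer loop
   vertex 1.5 4.4 5.4
   vertex 2.2 3.0 5.7
   vertex 5.5 5.5 2.9
  endloop
 endfacet
 facet normal -0.244 -0.966 -0.092
  outer loop
   vertex 0.9 2.4 4.4
   vertex 0.1 3.0 0.2
   vertex 3.2 2.0 2.5
  endloop
 endfacet
 facet normal -0.960 0.184 0.209
  outer loop
   vertex 0.9 2.4 4.4
   vertex 1.5 4.4 5.4
   vertex 0.1 3.0 0.2
  endloop
 endfacet
 facet normal -0.656 -0.171 0.735
  outer loop
   vertex 0.9 2.4 4.4
   vertex 2.2 3.0 5.7
   vertex 1.5 4.4 5.4
  endloop
 endfacet
 facet normal -0.157 0.861 -0.483
  outer loop
   vertex 3.8 3.9 0.6
   vertex 0.1 3.0 0.2
   vertex 5.5 5.5 2.9
  endloop
 endfacet
 facet normal 0.049 0.232 -0.972
  outer loop
   vertex 3.8 3.9 0.6
   vertex 4.0 2.6 0.3
   vertex 0.1 3.0 0.2
  endloop
 endfacet
 facet normal 0.680 0.263 -0.685
  outer loop
   vertex 3.8 3.9 0.6
   vertex 5.5 5.5 2.9
   vertex 4.0 2.6 0.3
  endloop
 endfacet
 facet normal 0.933 -0.290 -0.215
  outer loop
   vertex 4.5 2.8 2.2
   vertex 4.0 2.6 0.3
   vertex 5.5 5.5 2.9
  endloop
 endfacet
 facet normal 0.516 -0.855 -0.046
  outer loop
   vertex 4.5 2.8 2.2
   vertex 3.2 2.0 2.5
   vertex 4.0 2.6 0.3
  endloop
 endfacet
 facet normal 0.751 -0.412 0.517
  outer loop
   vertex 4.5 2.8 2.2
   vertex 5.5 5.5 2.9
   vertex 2.2 3.0 5.7
  endloop
 endfacet
 facet normal -0.235 -0.969 -0.080
  outer loop
   vertex 2.0 2.1 4.8
   vertex 0.9 2.4 4.4
   vertex 3.2 2.0 2.5
  endloop
 endfacet
 facet normal -0.413 -0.596 0.688
  outer loop
   vertex 2.0 2.1 4.8
   vertex 2.2 3.0 5.7
   vertex 0.9 2.4 4.4
  endloop
 endfacet
 facet normal 0.549 -0.772 0.320
  outer loop
   vertex 2.0 2.1 4.8
   vertex 3.2 2.0 2.5
   vertex 4.5 2.8 2.2
  endloop
 endfacet
 facet normal 0.649 -0.605 0.461
  outer loop
   vertex 2.0 2.1 4.8
   vertex 4.5 2.8 2.2
   vertex 2.2 3.0 5.7
  endloop
 endfacet
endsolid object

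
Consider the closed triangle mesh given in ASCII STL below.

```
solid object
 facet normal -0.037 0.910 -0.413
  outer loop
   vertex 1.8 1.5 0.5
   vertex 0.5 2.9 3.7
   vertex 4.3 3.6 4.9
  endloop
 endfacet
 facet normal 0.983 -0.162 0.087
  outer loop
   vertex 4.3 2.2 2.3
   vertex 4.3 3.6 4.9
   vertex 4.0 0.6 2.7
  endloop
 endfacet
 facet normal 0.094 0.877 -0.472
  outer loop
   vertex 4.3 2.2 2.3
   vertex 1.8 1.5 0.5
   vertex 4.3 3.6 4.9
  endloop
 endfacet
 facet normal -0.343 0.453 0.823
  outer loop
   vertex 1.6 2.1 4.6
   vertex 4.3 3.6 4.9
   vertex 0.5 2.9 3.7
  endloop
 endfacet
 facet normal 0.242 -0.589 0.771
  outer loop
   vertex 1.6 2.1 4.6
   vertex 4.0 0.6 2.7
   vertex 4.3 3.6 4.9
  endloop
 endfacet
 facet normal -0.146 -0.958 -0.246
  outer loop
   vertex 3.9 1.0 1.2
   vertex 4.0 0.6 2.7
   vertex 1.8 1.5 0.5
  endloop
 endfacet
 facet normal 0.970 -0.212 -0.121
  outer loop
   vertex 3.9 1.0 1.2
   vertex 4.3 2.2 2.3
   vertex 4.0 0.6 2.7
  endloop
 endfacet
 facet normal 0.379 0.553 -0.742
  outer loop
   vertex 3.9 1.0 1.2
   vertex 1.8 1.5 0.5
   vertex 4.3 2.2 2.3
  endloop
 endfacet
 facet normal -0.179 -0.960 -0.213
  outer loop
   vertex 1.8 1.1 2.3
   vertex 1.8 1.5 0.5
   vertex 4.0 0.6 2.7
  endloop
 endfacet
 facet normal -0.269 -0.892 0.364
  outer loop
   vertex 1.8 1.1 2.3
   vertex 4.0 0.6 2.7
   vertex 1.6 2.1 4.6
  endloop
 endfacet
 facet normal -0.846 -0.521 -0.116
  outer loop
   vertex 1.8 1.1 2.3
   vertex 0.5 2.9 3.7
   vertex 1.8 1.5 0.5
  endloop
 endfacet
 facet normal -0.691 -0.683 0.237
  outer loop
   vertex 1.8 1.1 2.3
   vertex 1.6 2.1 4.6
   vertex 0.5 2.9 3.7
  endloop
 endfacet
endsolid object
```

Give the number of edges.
18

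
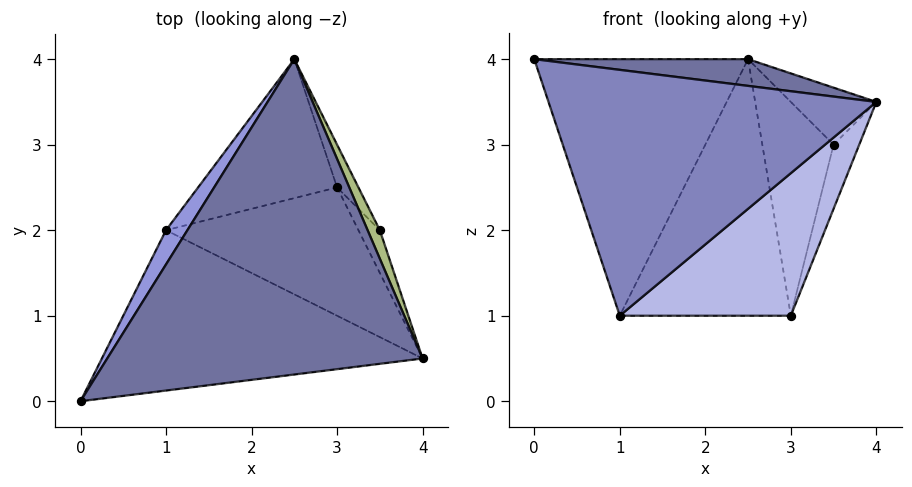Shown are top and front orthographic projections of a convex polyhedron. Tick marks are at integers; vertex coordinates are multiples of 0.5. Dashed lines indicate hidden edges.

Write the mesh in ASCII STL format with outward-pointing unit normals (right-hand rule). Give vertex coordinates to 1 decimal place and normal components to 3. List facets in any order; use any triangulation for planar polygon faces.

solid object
 facet normal 0.134 -0.084 0.987
  outer loop
   vertex 2.5 4.0 4.0
   vertex 0.0 0.0 4.0
   vertex 4.0 0.5 3.5
  endloop
 endfacet
 facet normal 0.036 -0.837 -0.546
  outer loop
   vertex 1.0 2.0 1.0
   vertex 4.0 0.5 3.5
   vertex 0.0 0.0 4.0
  endloop
 endfacet
 facet normal -0.846 0.529 0.070
  outer loop
   vertex 1.0 2.0 1.0
   vertex 0.0 0.0 4.0
   vertex 2.5 4.0 4.0
  endloop
 endfacet
 facet normal 0.183 -0.731 -0.658
  outer loop
   vertex 3.0 2.5 1.0
   vertex 4.0 0.5 3.5
   vertex 1.0 2.0 1.0
  endloop
 endfacet
 facet normal -0.215 0.859 -0.465
  outer loop
   vertex 3.0 2.5 1.0
   vertex 1.0 2.0 1.0
   vertex 2.5 4.0 4.0
  endloop
 endfacet
 facet normal 0.913 0.365 0.183
  outer loop
   vertex 3.5 2.0 3.0
   vertex 2.5 4.0 4.0
   vertex 4.0 0.5 3.5
  endloop
 endfacet
 facet normal 0.950 0.259 -0.173
  outer loop
   vertex 3.5 2.0 3.0
   vertex 4.0 0.5 3.5
   vertex 3.0 2.5 1.0
  endloop
 endfacet
 facet normal 0.870 0.483 -0.097
  outer loop
   vertex 3.5 2.0 3.0
   vertex 3.0 2.5 1.0
   vertex 2.5 4.0 4.0
  endloop
 endfacet
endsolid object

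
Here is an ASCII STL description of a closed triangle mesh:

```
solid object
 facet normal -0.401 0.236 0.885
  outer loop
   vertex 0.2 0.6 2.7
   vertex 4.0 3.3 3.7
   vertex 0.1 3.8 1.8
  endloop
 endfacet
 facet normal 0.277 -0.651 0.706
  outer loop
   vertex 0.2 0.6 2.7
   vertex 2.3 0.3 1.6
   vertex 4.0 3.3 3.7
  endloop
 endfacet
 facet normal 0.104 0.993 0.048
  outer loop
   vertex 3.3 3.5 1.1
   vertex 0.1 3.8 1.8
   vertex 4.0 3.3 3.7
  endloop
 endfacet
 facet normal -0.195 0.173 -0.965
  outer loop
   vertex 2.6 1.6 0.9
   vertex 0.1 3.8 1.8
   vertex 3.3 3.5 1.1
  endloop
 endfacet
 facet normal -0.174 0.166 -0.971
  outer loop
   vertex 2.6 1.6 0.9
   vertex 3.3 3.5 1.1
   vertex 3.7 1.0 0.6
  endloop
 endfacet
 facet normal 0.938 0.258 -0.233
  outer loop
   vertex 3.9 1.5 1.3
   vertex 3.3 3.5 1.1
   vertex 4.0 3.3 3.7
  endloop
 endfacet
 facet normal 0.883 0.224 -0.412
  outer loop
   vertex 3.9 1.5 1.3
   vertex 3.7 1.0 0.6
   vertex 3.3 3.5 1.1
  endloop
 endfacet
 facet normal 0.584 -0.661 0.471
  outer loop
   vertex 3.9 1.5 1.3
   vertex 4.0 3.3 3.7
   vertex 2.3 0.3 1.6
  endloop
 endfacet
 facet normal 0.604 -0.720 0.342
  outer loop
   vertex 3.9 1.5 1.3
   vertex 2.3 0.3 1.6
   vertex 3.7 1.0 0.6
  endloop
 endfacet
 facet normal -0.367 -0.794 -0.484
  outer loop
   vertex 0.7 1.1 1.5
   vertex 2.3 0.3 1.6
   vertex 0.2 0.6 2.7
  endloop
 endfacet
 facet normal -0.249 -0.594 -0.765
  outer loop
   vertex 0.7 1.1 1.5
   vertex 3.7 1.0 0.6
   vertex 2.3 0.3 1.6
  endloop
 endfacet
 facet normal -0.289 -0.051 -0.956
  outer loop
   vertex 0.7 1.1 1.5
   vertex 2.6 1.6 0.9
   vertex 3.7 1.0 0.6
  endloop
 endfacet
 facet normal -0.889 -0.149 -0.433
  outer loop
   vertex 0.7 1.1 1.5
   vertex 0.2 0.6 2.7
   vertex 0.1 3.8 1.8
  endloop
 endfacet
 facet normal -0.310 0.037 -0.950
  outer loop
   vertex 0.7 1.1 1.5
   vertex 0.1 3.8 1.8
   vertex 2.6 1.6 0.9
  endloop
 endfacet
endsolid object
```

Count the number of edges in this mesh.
21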